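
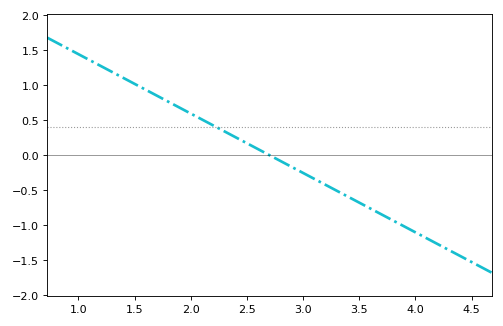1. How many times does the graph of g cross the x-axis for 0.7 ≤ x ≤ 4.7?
1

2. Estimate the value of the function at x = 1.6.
0.935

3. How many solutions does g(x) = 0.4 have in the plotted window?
1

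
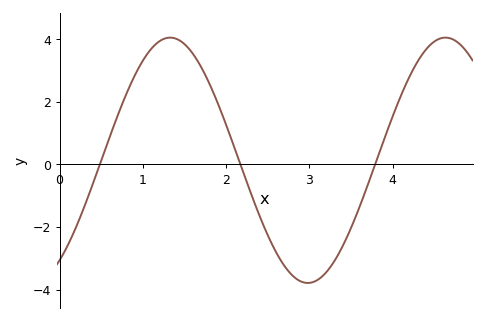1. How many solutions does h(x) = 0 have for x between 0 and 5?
3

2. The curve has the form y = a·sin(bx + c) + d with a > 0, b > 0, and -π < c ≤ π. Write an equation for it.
y = 3.92sin(1.9x - 0.95) + 0.13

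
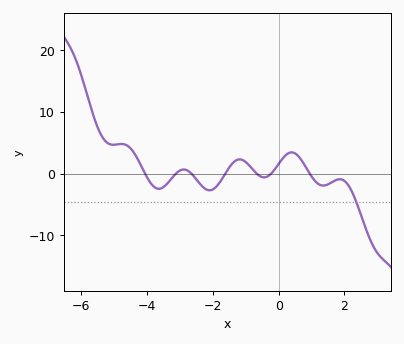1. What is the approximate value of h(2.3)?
-4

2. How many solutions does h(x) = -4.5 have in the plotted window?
1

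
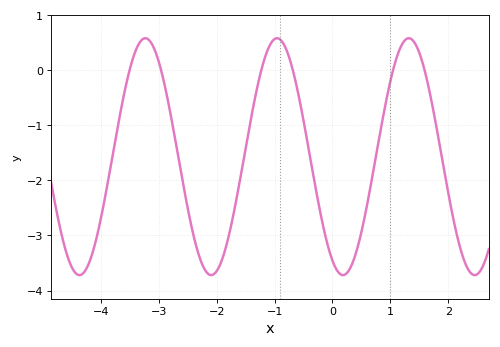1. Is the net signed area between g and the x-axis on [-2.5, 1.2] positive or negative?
negative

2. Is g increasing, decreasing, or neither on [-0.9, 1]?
neither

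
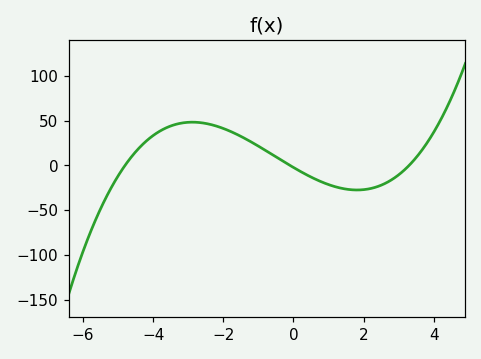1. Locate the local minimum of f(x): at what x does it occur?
1.8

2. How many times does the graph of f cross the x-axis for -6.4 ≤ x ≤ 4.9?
3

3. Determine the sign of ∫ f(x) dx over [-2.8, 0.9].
positive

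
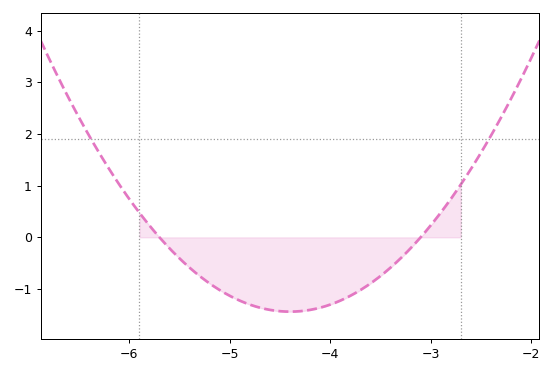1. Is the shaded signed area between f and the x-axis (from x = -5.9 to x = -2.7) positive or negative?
negative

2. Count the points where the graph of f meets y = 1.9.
2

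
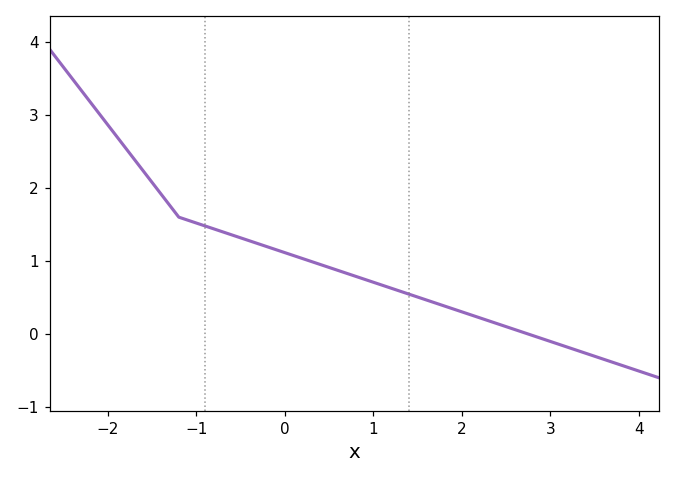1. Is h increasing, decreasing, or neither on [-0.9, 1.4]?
decreasing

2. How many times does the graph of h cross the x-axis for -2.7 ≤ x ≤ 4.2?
1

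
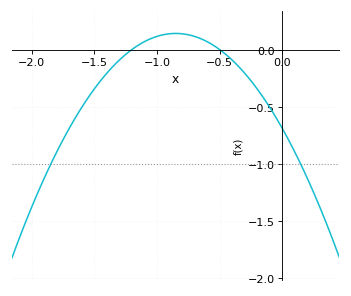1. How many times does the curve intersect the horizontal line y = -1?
2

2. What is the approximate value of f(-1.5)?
-0.345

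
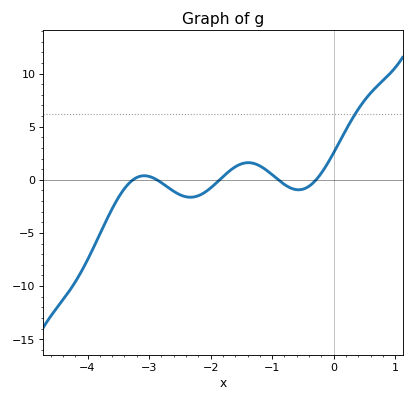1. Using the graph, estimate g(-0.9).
0.001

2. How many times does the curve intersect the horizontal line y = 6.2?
1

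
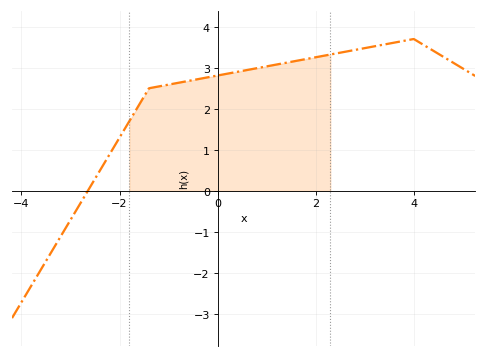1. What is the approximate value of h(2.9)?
3.46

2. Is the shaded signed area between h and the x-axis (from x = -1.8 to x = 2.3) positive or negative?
positive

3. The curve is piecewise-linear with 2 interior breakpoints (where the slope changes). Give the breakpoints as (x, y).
(-1.4, 2.5); (4, 3.7)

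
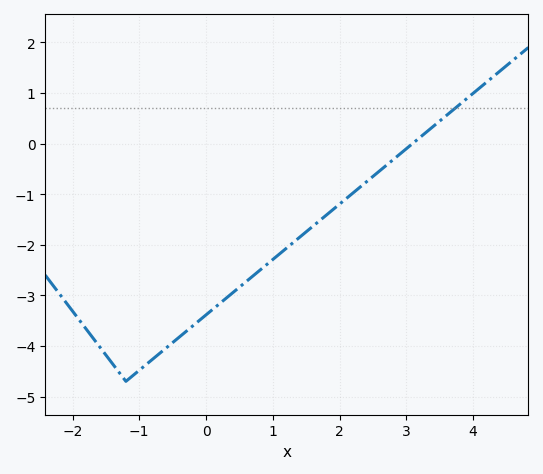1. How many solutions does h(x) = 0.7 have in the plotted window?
1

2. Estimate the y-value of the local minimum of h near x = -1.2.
-4.7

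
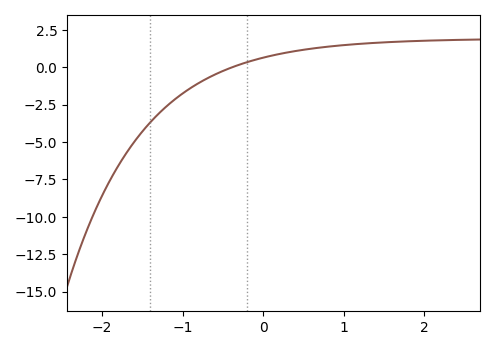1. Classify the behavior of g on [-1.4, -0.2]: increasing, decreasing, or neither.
increasing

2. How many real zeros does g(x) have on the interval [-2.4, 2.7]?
1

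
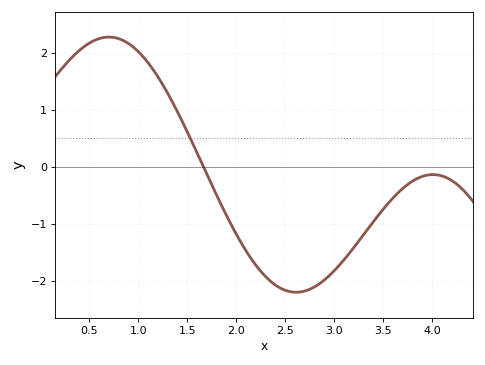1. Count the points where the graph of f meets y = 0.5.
1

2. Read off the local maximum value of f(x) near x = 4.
-0.14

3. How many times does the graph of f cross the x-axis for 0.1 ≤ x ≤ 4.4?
1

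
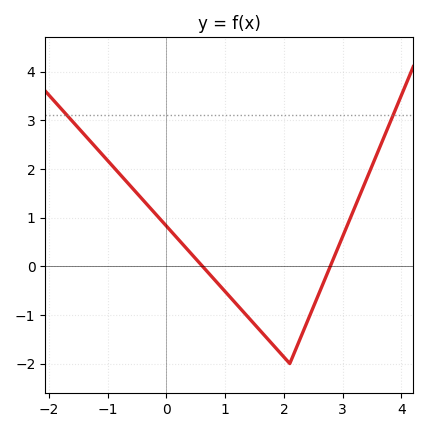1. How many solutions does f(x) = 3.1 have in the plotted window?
2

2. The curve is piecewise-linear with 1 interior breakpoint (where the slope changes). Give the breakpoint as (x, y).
(2.1, -2)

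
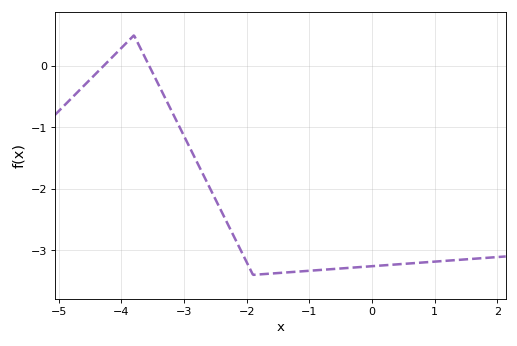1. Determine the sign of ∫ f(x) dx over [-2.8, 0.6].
negative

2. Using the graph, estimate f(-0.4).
-3.3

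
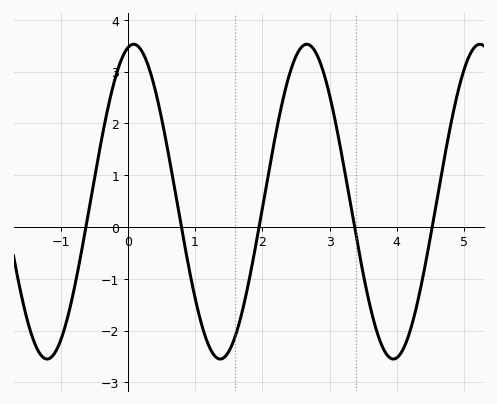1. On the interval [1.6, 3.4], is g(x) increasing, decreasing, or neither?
neither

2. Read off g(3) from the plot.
2.55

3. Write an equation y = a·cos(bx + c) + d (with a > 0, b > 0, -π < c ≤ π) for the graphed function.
y = 3.04cos(2.44x - 0.212) + 0.49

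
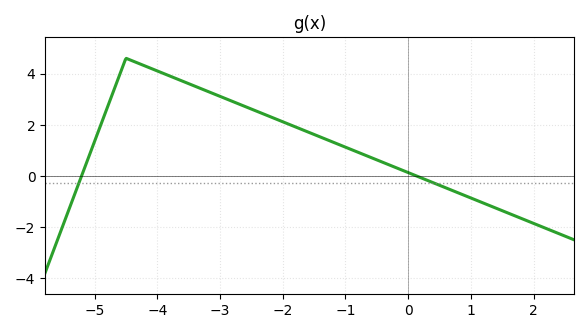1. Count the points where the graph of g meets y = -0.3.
2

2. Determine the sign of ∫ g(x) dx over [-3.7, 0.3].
positive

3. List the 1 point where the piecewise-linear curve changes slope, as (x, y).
(-4.5, 4.6)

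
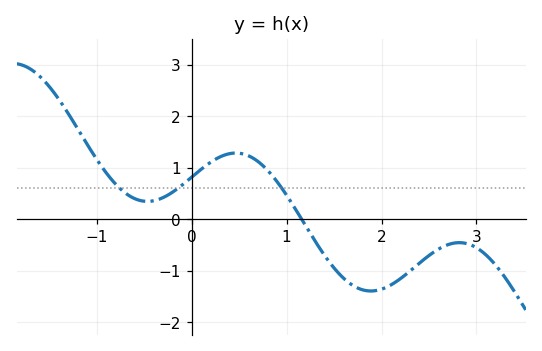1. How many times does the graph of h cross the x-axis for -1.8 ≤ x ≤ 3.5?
1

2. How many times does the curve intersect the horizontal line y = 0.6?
3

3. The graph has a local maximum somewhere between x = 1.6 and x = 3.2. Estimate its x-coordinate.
2.82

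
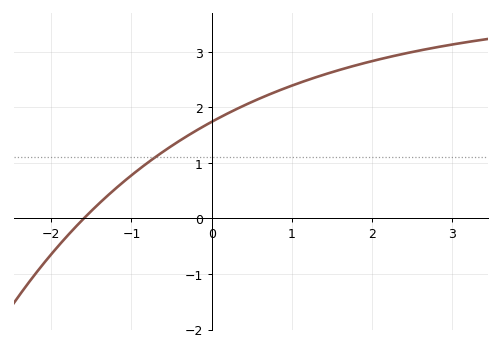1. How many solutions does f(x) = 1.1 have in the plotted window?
1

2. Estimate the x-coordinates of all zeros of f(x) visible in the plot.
-1.6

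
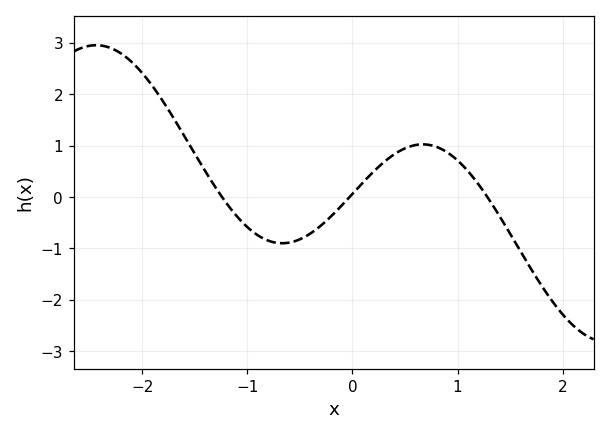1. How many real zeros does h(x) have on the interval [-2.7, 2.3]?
3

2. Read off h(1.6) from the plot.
-1.1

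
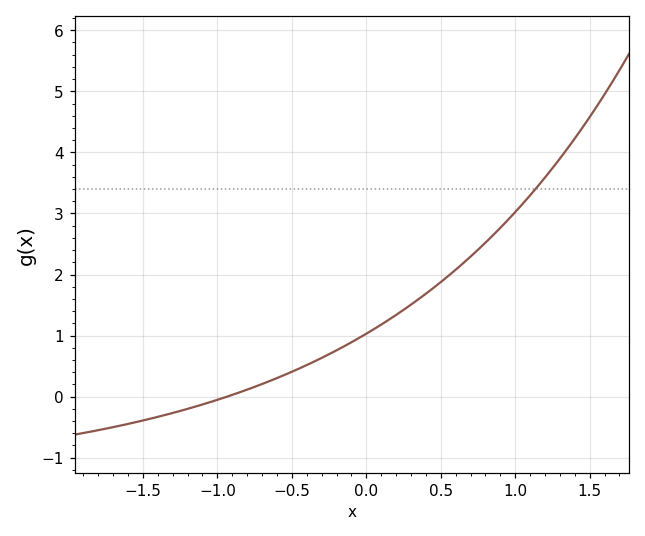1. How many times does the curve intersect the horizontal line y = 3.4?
1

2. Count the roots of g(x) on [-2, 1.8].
1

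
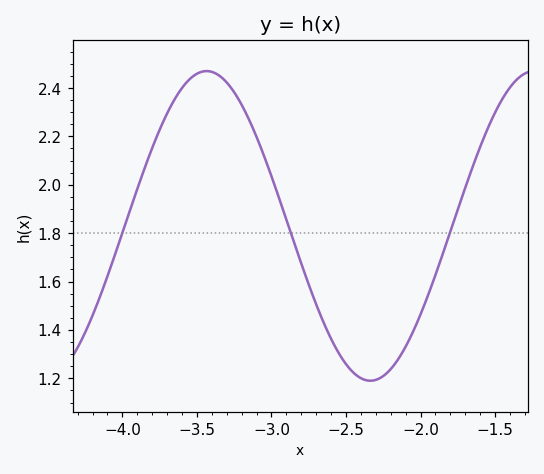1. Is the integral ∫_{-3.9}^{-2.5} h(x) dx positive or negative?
positive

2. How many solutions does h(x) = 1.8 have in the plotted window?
3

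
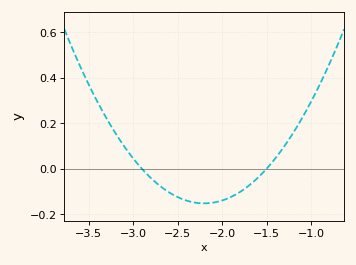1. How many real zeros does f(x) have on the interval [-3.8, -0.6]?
2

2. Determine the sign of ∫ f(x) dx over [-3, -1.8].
negative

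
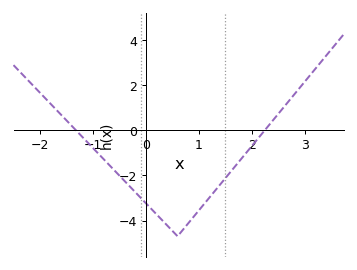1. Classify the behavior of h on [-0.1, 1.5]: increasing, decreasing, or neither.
neither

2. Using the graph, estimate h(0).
-3.23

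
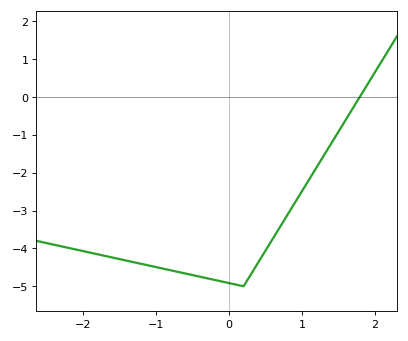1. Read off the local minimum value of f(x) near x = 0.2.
-5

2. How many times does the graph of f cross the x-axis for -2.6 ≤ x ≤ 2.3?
1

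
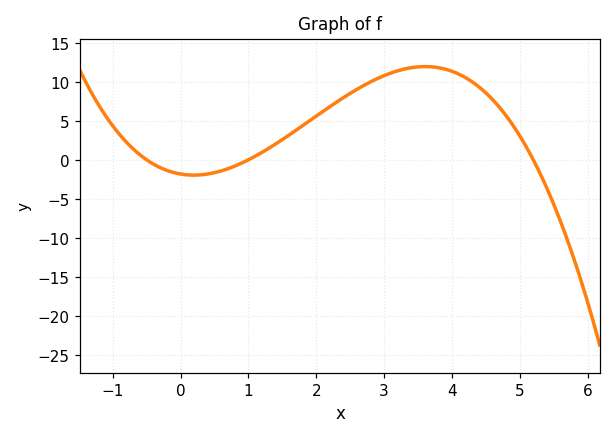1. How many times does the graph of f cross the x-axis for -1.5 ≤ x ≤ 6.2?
3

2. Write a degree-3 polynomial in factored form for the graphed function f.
y = -0.7(x + 0.5)(x - 1)(x - 5.2)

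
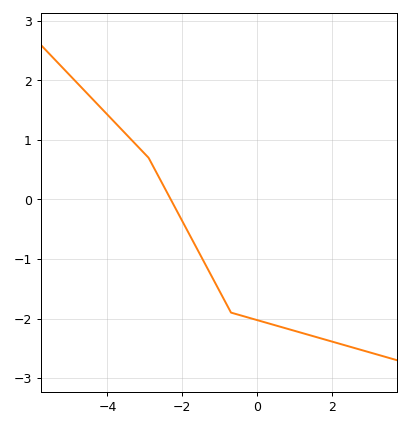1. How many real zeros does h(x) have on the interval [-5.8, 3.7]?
1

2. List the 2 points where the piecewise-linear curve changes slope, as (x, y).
(-2.9, 0.7); (-0.7, -1.9)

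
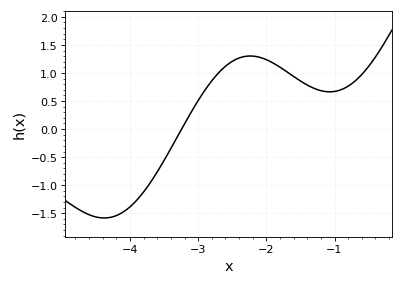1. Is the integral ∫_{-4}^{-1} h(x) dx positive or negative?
positive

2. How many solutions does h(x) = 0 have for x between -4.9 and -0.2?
1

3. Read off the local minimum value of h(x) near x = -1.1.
0.65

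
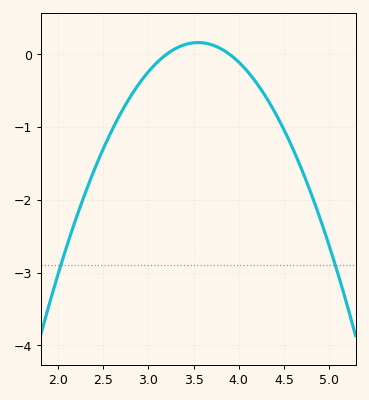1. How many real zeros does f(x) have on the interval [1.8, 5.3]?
2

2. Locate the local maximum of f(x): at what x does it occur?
3.55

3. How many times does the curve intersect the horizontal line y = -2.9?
2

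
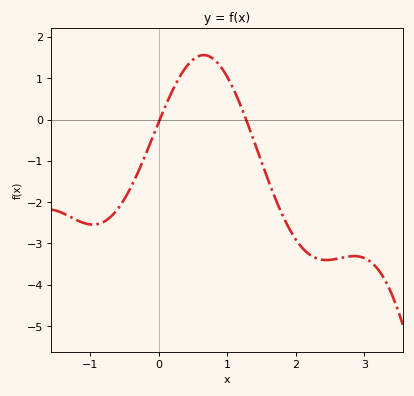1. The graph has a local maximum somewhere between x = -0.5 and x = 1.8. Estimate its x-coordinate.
0.656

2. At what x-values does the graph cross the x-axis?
0.015, 1.28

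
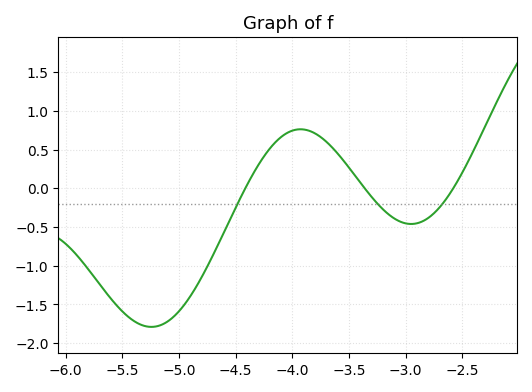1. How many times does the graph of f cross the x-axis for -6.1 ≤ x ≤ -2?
3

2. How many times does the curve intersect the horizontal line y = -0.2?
3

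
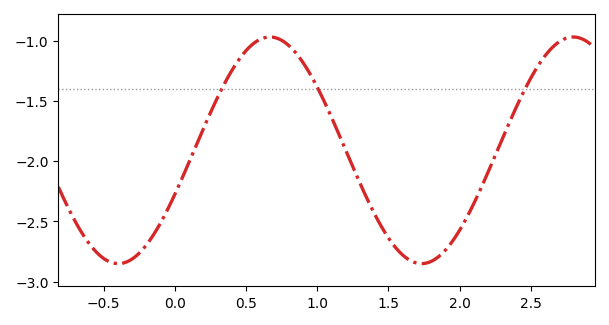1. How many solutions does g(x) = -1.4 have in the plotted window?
3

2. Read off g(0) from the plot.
-2.28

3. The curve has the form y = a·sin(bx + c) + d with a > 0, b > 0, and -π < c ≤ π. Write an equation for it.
y = 0.94sin(2.95x - 0.4) - 1.91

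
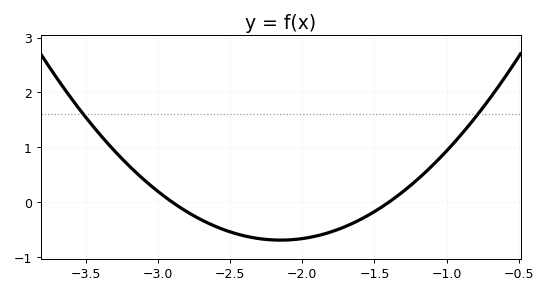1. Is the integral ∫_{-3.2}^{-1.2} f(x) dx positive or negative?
negative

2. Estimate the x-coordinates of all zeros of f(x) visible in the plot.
-2.9, -1.4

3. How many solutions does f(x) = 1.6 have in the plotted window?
2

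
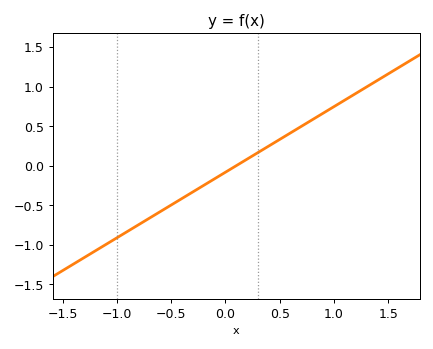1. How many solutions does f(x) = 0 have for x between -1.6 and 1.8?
1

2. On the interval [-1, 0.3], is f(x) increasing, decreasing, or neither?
increasing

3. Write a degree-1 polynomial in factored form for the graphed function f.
y = 0.83(x - 0.1)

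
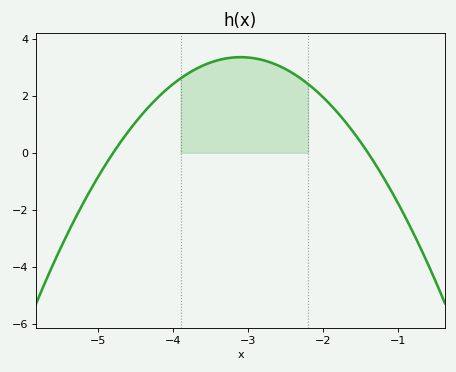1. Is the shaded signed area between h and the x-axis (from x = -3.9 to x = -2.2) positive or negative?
positive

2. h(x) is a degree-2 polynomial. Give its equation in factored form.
y = -1.16(x + 4.8)(x + 1.4)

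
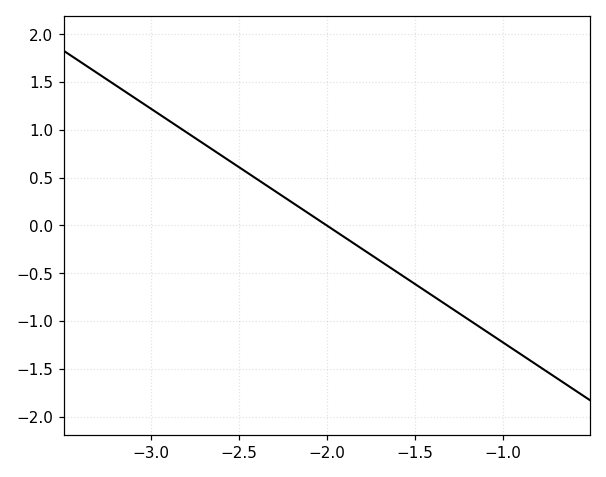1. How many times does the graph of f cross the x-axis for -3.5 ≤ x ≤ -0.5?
1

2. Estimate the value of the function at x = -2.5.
0.6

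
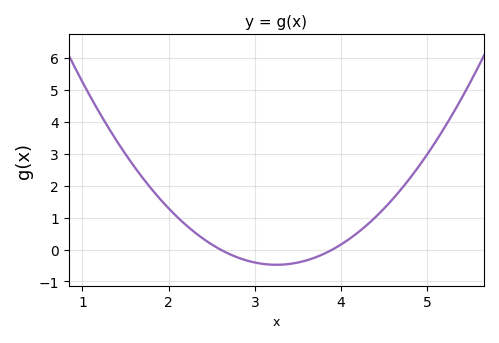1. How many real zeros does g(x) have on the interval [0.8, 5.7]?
2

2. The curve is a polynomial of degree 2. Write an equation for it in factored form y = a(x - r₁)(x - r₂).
y = 1.13(x - 2.6)(x - 3.9)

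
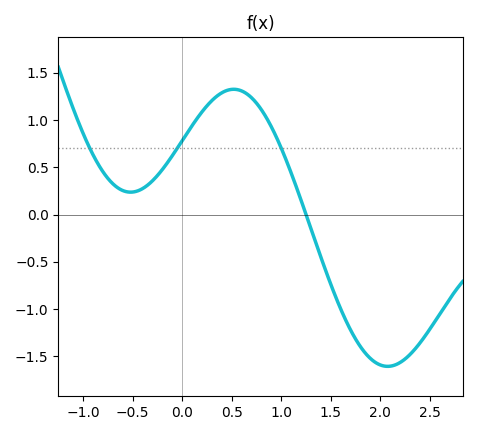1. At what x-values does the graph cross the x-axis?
1.3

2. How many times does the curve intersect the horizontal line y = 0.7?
3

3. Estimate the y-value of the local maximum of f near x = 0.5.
1.35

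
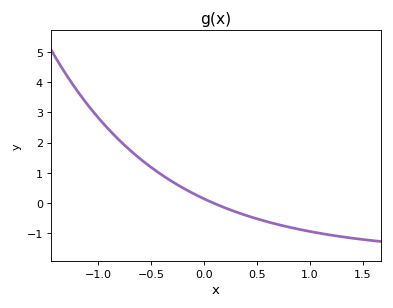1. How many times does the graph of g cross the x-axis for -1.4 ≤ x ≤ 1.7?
1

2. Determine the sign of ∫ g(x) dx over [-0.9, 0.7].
positive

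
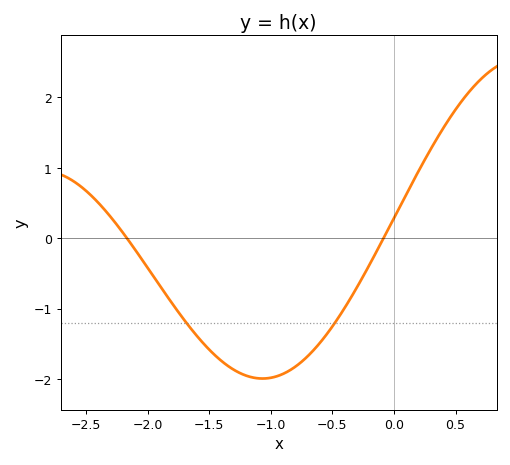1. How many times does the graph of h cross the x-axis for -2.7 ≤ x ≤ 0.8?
2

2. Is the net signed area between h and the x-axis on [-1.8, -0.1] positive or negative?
negative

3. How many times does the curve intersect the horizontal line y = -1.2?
2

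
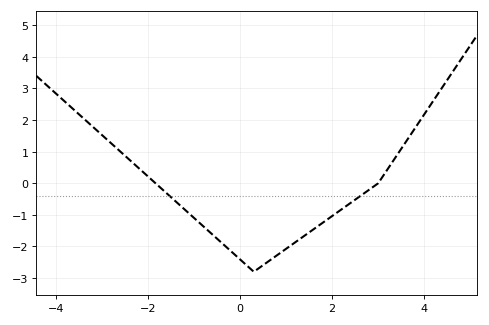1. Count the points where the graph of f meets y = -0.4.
2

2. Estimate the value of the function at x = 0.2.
-2.67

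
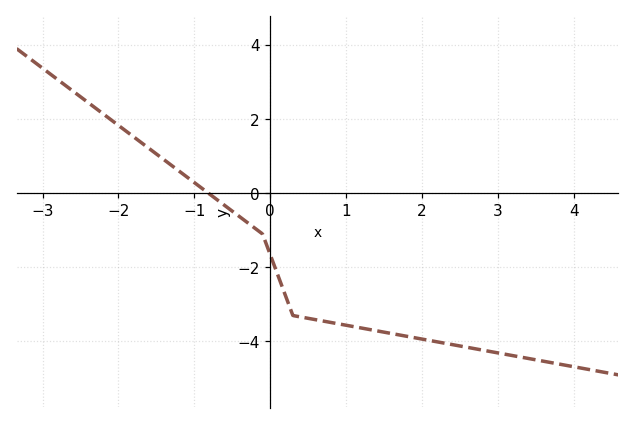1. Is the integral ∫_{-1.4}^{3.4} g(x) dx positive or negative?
negative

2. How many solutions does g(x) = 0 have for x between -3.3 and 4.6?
1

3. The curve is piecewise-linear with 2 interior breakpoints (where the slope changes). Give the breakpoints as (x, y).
(-0.1, -1.1); (0.3, -3.3)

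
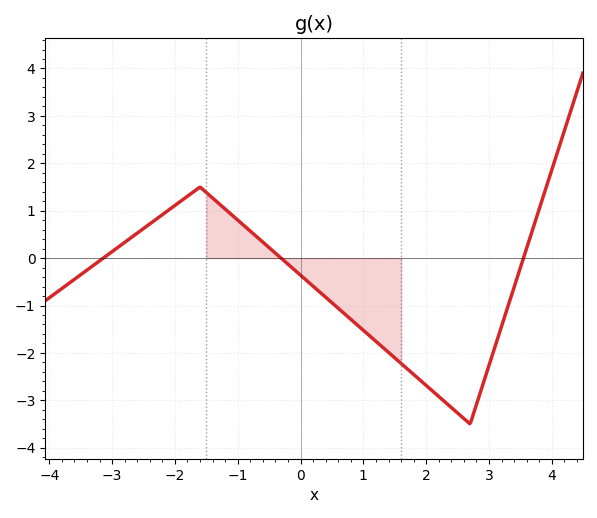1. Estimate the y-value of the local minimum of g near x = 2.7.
-3.5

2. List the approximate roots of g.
-3.14, -0.31, 3.55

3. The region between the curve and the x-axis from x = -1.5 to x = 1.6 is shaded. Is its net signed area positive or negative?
negative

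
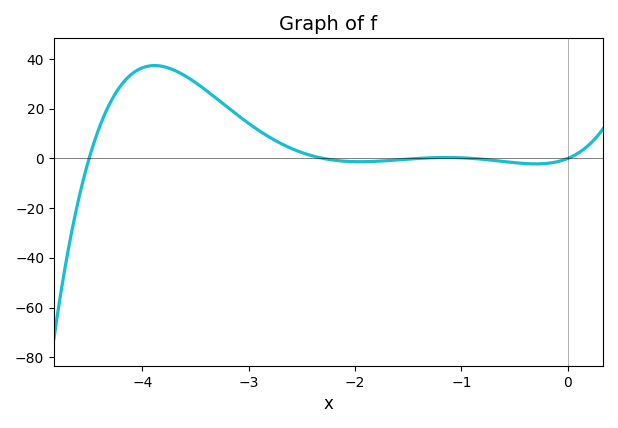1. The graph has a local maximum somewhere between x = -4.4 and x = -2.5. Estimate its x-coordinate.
-3.89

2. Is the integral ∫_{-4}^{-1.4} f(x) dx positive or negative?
positive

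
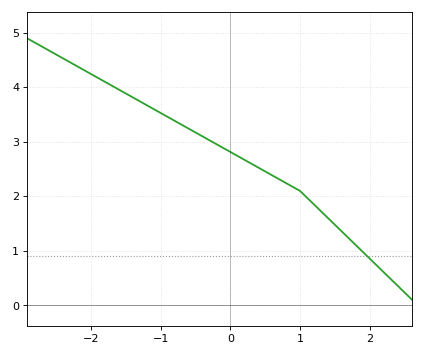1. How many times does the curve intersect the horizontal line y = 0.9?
1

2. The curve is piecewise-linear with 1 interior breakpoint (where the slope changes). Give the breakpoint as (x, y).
(1, 2.1)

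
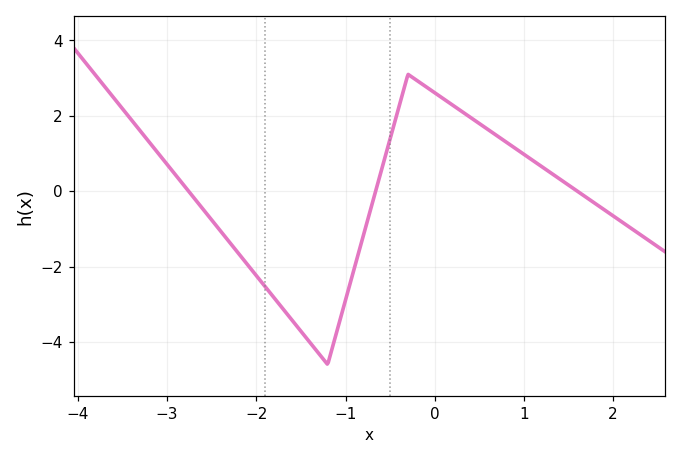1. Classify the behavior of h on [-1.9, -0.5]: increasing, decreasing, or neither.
neither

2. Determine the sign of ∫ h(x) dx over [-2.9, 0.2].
negative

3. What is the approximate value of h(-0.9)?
-2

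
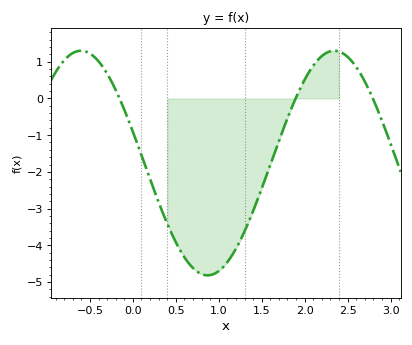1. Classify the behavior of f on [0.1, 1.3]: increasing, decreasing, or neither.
neither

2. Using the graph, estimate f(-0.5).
1.2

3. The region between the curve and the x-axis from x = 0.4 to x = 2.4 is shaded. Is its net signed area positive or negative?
negative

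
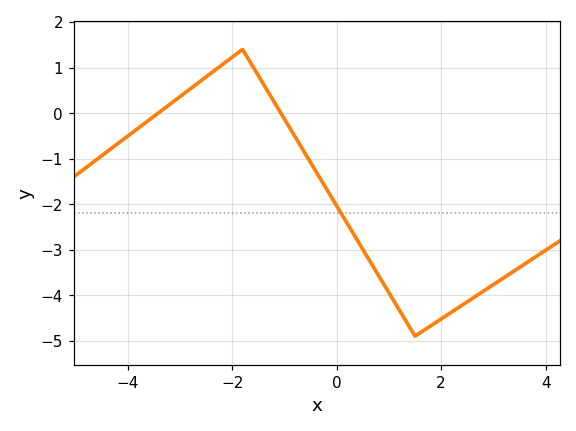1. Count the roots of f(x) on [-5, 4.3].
2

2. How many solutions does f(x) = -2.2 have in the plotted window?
1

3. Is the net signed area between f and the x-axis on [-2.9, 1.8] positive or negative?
negative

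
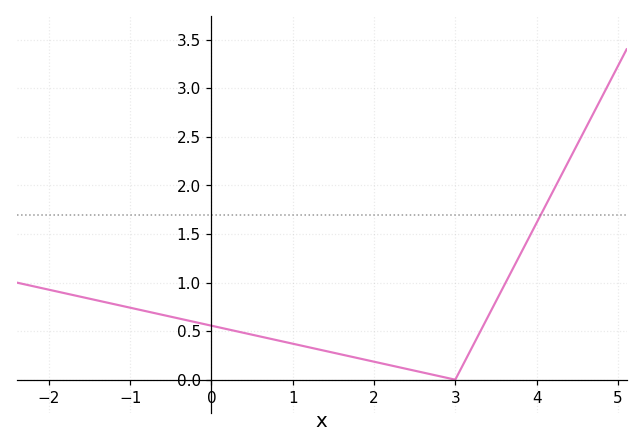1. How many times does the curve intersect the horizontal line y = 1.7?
1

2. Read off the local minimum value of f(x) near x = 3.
0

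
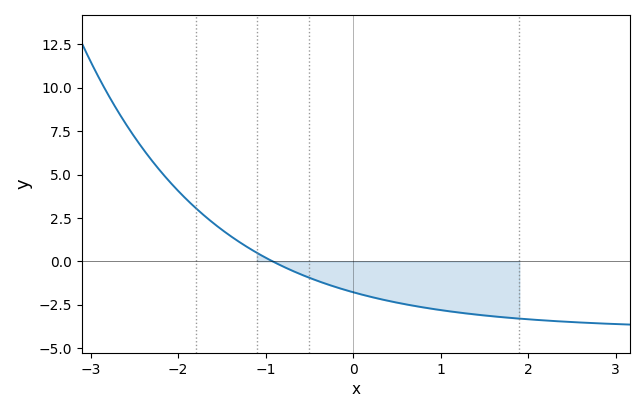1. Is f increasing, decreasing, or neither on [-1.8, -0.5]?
decreasing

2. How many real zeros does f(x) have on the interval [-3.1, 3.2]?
1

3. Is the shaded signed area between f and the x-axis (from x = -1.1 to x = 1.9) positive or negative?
negative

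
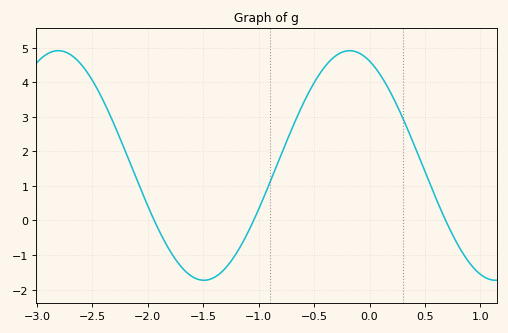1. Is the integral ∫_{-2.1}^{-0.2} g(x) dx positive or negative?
positive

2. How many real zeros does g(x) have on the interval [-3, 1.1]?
3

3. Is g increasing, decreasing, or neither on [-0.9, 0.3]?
neither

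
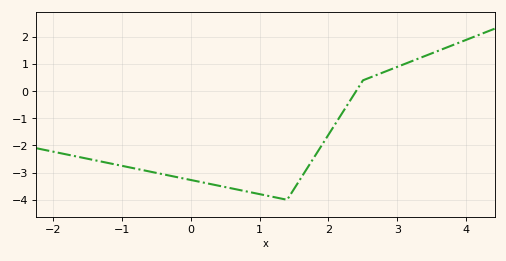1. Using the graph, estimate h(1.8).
-2.4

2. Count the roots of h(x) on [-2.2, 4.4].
1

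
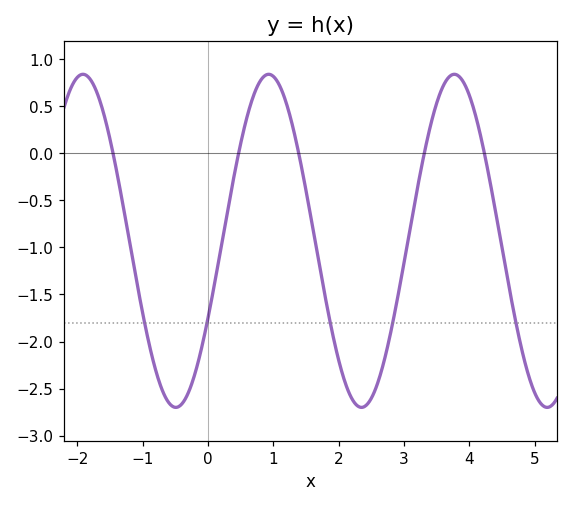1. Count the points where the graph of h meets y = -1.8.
5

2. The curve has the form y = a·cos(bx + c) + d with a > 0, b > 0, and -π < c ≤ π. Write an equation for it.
y = 1.77cos(2.21x - 2.05) - 0.93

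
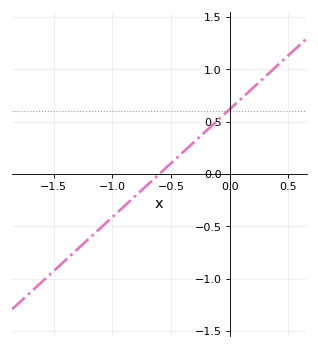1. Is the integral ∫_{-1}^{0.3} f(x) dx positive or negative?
positive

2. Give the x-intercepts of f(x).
-0.6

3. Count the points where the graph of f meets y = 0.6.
1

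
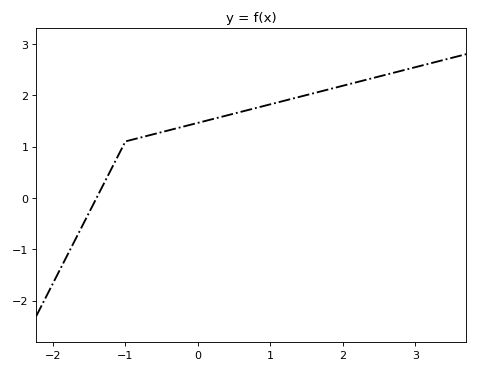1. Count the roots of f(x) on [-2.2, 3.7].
1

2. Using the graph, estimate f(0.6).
1.7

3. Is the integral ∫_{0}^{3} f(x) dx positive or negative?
positive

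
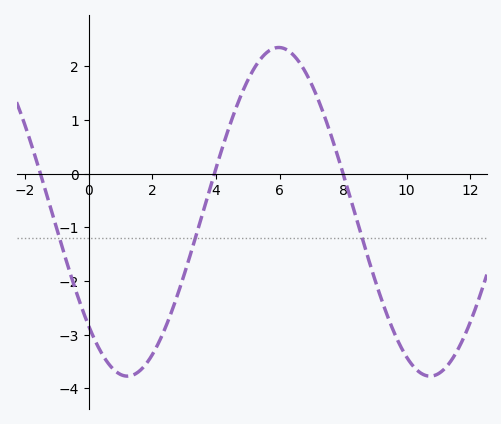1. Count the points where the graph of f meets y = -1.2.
3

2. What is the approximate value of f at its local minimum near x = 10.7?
-3.8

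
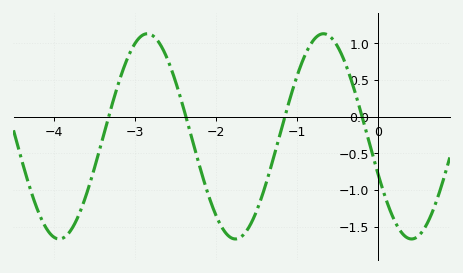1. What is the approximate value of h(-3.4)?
-0.3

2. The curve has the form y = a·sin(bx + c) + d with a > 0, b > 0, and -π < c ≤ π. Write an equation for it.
y = 1.4sin(2.9x - 2.8) - 0.27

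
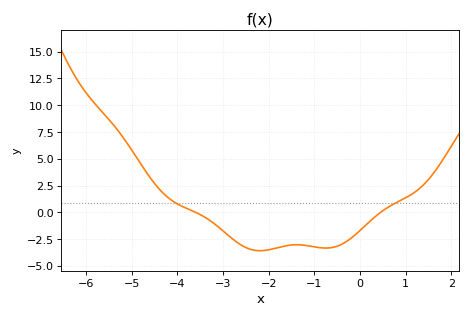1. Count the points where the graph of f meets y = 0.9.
2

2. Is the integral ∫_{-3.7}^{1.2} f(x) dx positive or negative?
negative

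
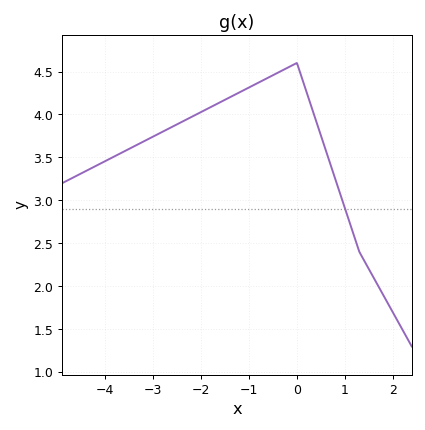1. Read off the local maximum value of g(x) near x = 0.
4.6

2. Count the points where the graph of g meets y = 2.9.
1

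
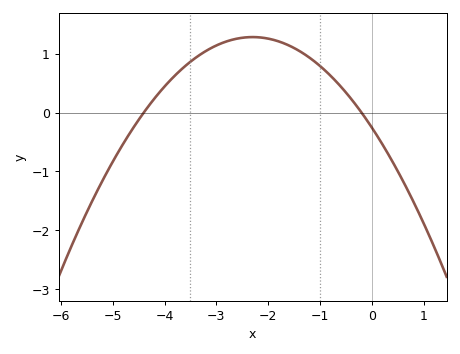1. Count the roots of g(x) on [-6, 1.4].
2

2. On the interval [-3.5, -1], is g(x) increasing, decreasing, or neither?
neither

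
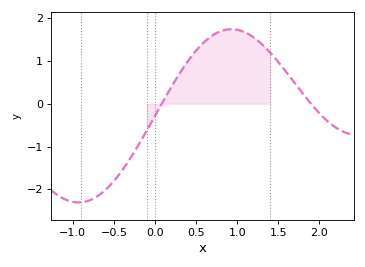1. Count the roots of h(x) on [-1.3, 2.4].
2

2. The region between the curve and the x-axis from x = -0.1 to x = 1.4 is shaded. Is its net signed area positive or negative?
positive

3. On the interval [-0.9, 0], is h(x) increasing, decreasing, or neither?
increasing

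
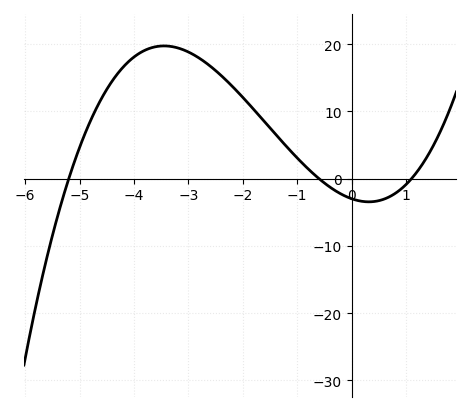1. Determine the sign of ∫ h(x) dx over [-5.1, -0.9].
positive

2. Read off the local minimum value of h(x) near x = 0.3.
-3.45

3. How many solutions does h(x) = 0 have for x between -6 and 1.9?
3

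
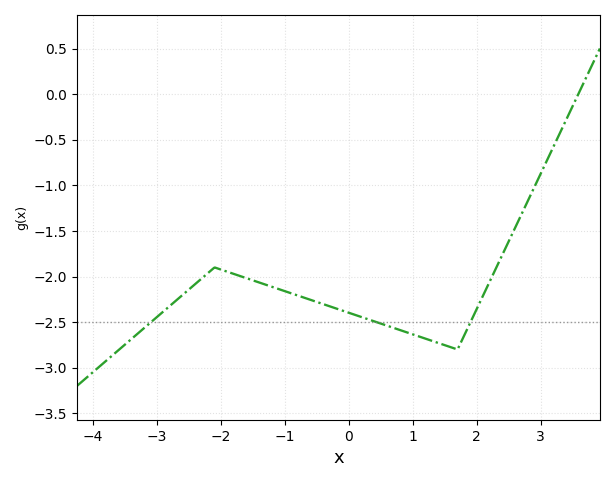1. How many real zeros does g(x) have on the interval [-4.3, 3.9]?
1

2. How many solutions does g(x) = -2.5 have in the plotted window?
3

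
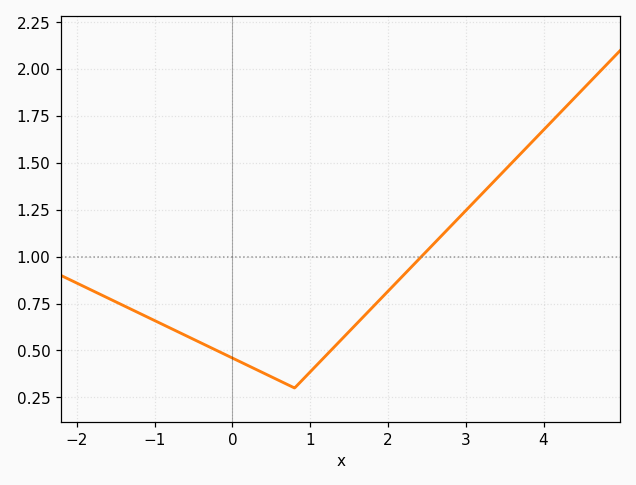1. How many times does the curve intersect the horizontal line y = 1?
1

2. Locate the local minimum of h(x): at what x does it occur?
0.8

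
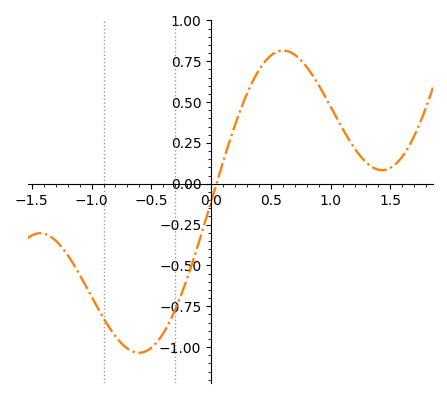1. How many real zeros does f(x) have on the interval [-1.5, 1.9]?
1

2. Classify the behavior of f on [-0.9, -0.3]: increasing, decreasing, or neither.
neither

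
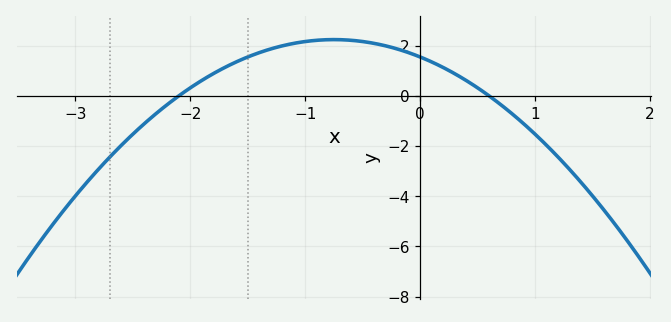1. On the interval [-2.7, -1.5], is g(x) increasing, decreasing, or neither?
increasing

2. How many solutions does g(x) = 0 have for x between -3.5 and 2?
2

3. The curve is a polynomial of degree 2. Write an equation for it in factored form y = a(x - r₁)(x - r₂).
y = -1.23(x + 2.1)(x - 0.6)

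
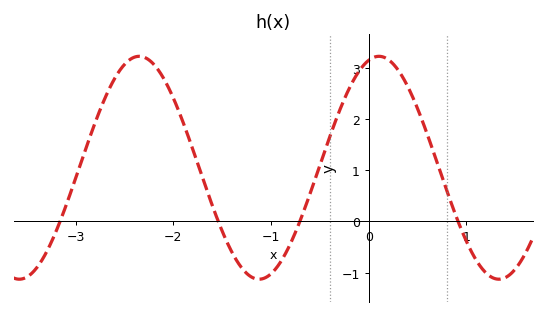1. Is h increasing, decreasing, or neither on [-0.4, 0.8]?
neither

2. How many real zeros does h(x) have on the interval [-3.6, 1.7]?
4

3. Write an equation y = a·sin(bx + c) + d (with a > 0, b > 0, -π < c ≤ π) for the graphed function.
y = 2.18sin(2.56x + 1.3) + 1.05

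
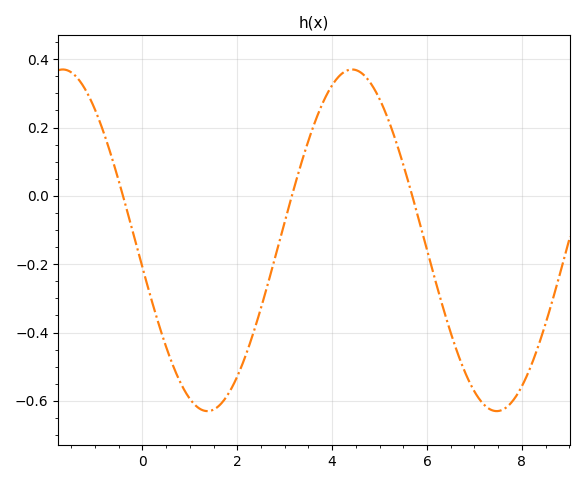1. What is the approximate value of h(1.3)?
-0.629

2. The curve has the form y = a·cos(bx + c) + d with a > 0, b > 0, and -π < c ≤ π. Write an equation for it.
y = 0.5cos(1.03x + 1.73) - 0.13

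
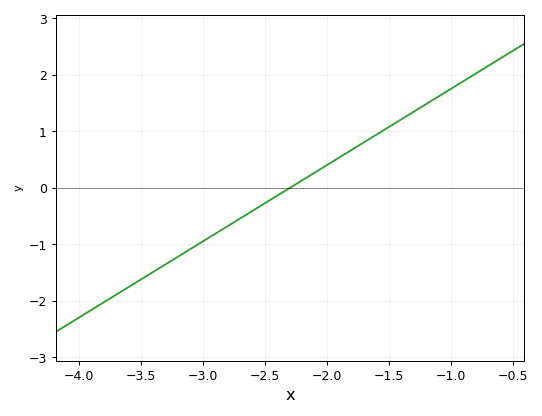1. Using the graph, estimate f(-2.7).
-0.54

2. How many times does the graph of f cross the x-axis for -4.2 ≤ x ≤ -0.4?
1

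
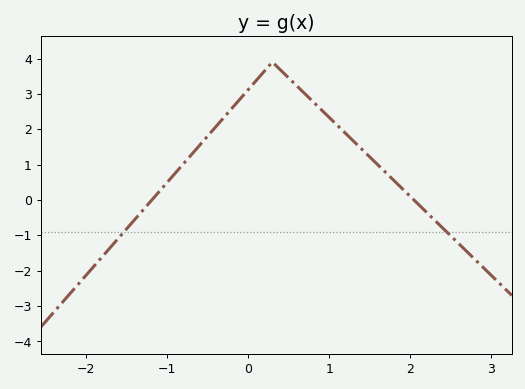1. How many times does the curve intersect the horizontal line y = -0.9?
2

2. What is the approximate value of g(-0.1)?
2.85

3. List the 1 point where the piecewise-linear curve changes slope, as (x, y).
(0.3, 3.9)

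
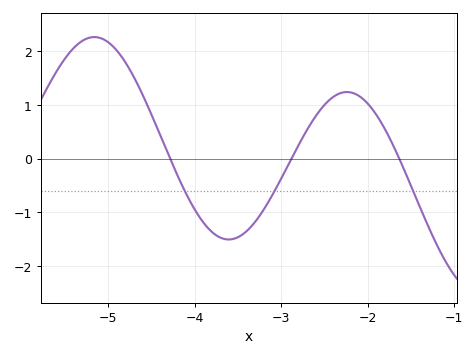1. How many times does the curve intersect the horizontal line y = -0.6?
3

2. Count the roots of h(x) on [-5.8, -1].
3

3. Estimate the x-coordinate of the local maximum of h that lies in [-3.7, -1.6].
-2.24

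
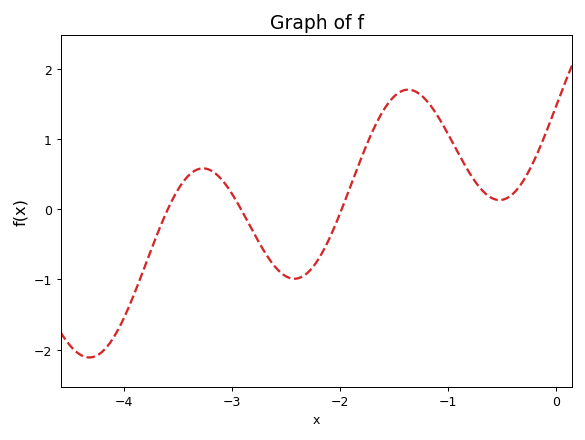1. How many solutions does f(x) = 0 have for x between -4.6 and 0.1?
3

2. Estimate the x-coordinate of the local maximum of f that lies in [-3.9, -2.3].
-3.27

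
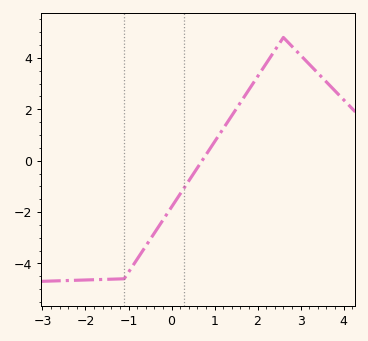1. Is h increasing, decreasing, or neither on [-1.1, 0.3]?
increasing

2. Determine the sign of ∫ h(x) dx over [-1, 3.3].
positive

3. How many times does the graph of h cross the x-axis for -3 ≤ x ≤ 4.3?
1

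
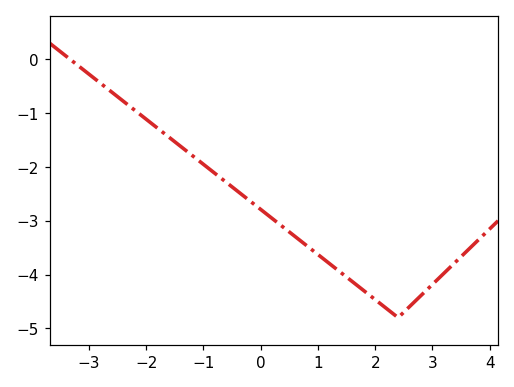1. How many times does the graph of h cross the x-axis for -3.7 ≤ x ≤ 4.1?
1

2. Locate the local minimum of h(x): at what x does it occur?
2.4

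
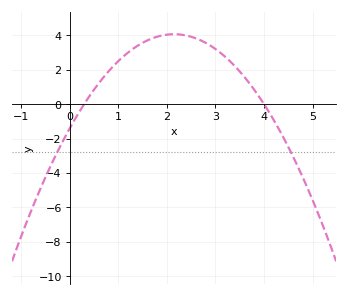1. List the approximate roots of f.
0.3, 4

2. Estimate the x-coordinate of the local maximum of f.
2.2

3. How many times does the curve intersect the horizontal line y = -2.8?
2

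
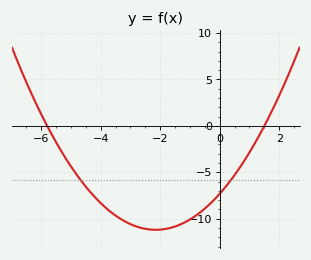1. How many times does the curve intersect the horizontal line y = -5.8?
2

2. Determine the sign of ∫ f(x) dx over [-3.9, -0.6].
negative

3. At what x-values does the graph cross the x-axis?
-5.8, 1.6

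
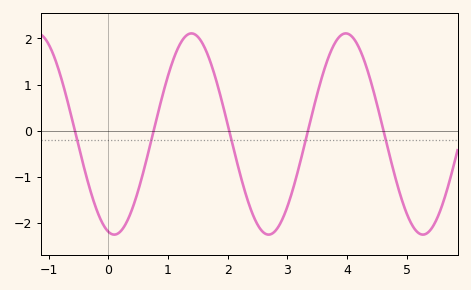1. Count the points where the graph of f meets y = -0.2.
5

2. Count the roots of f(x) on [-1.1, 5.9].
5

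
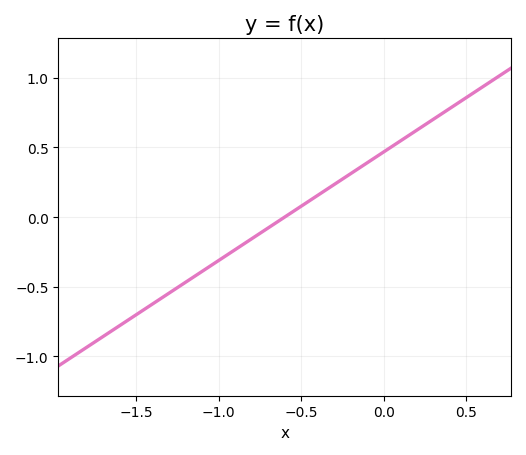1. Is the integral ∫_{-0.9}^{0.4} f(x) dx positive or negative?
positive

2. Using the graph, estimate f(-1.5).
-0.702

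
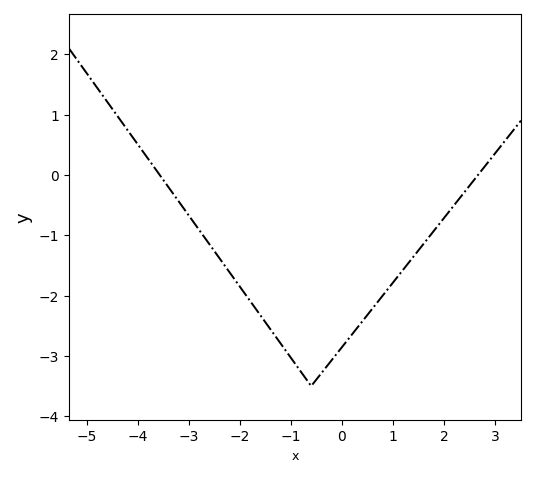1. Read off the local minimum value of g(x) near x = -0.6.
-3.5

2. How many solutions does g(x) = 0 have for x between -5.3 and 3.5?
2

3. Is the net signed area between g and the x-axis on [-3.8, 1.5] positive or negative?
negative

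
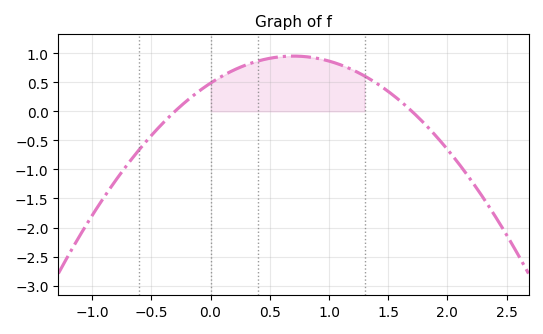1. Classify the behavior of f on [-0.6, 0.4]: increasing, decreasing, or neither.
increasing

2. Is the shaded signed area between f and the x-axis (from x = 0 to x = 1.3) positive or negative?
positive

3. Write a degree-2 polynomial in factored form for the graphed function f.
y = -0.95(x + 0.3)(x - 1.7)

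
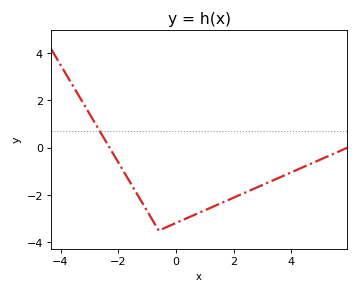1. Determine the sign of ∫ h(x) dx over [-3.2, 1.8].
negative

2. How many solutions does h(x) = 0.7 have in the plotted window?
1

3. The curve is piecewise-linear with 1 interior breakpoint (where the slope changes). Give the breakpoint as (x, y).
(-0.6, -3.5)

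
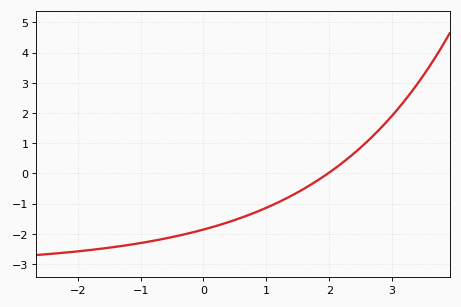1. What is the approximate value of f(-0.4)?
-2.06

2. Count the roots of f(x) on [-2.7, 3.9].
1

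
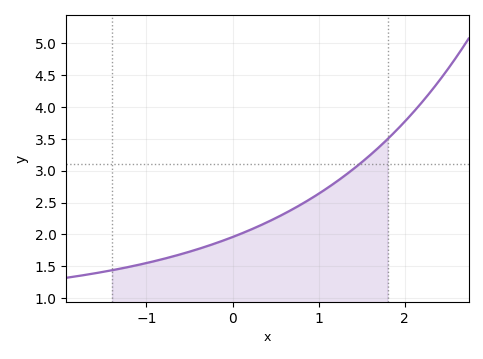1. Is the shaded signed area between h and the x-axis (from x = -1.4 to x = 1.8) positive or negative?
positive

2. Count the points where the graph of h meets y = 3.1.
1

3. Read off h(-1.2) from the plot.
1.49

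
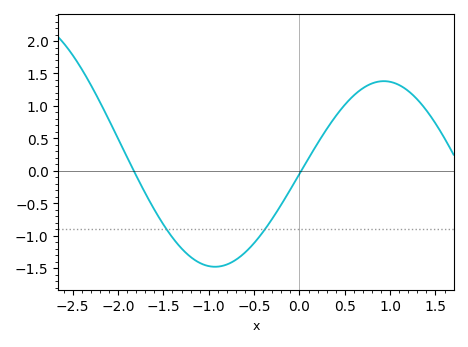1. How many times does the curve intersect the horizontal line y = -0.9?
2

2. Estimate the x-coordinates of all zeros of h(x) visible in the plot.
-1.83, 0.02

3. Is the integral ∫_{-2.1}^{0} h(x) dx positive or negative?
negative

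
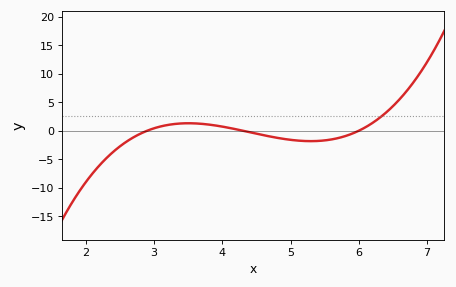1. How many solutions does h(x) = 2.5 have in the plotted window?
1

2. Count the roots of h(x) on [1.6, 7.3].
3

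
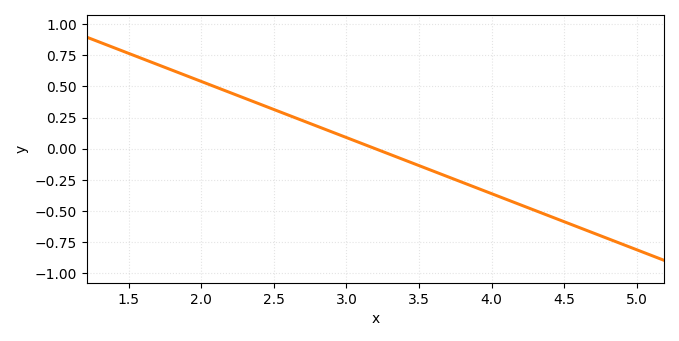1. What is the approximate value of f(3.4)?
-0.1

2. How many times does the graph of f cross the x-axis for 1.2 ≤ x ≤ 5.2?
1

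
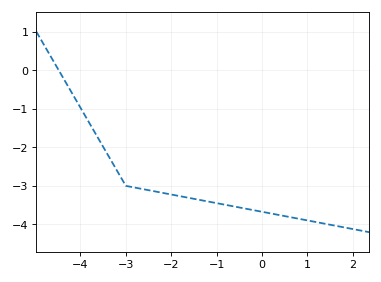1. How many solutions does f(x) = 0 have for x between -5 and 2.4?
1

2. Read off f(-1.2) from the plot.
-3.4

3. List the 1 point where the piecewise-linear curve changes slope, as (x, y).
(-3, -3)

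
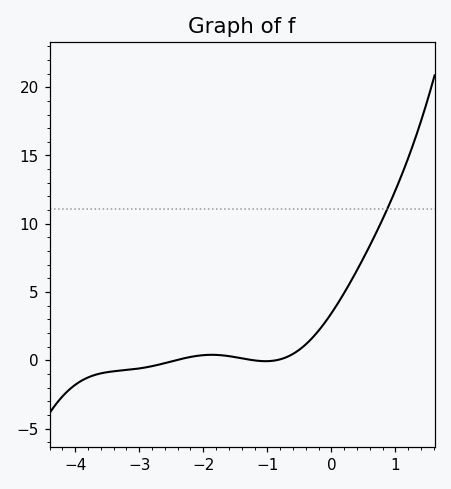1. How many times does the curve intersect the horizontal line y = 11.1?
1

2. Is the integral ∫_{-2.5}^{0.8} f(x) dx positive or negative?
positive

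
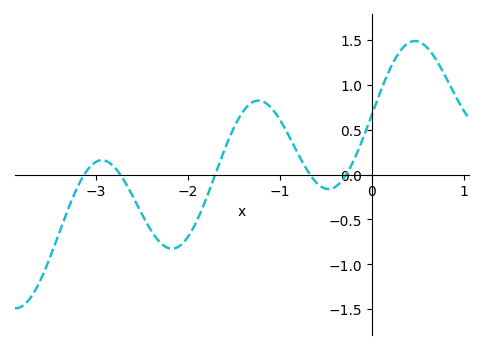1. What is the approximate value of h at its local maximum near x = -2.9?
0.15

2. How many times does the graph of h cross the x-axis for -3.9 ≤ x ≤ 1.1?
5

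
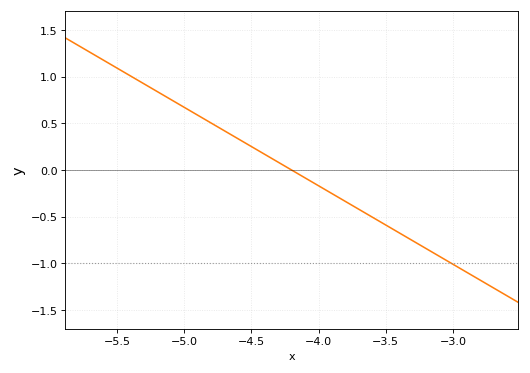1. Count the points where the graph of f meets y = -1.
1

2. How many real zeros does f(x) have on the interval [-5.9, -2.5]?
1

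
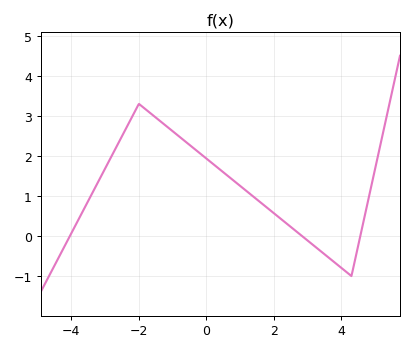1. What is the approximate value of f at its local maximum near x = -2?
3.3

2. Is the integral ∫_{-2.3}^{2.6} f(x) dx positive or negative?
positive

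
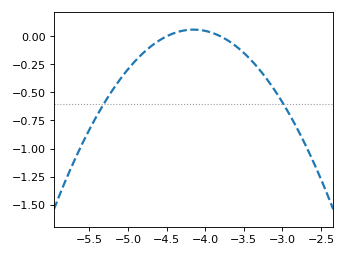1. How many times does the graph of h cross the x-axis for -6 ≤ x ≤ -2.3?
2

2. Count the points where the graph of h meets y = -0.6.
2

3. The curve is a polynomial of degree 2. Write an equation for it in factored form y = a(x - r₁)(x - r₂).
y = -0.49(x + 4.5)(x + 3.8)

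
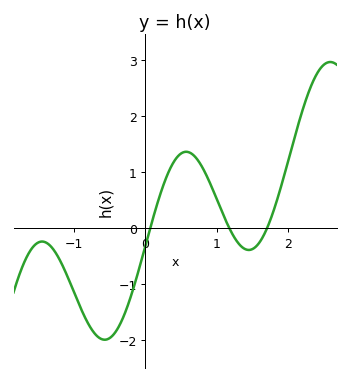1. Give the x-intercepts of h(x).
0.068, 1.18, 1.71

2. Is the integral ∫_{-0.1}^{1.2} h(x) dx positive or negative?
positive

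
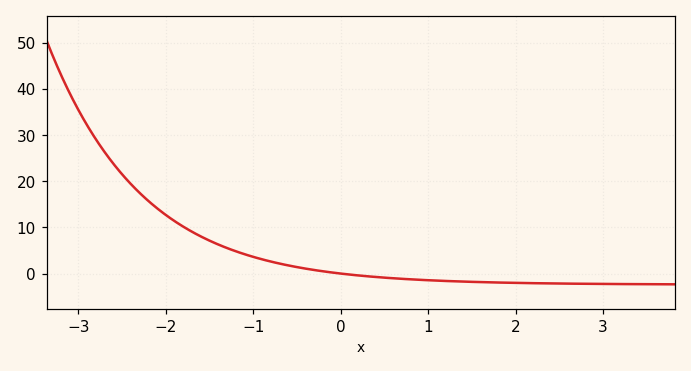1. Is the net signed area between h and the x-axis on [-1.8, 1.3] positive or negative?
positive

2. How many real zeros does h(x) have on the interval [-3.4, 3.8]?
1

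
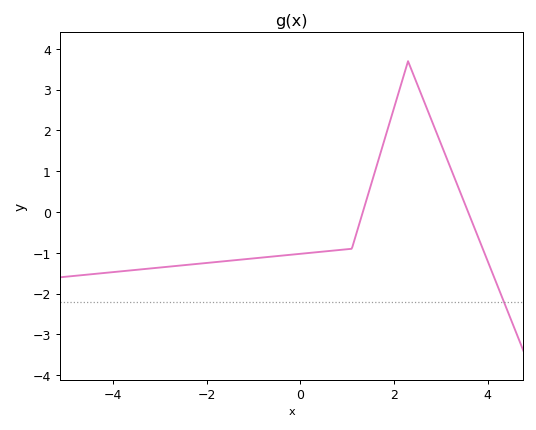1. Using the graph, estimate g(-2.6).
-1.31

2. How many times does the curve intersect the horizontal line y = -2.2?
1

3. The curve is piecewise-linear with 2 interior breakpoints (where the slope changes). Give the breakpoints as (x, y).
(1.1, -0.9); (2.3, 3.7)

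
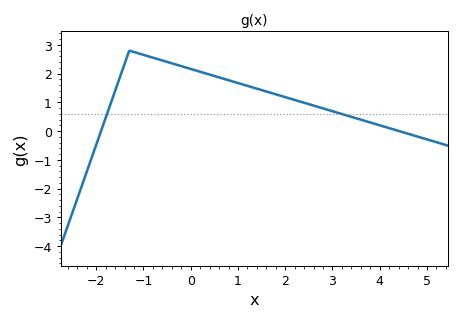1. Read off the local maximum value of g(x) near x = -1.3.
2.8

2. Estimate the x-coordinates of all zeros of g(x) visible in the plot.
-1.8, 4.4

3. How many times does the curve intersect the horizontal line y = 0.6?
2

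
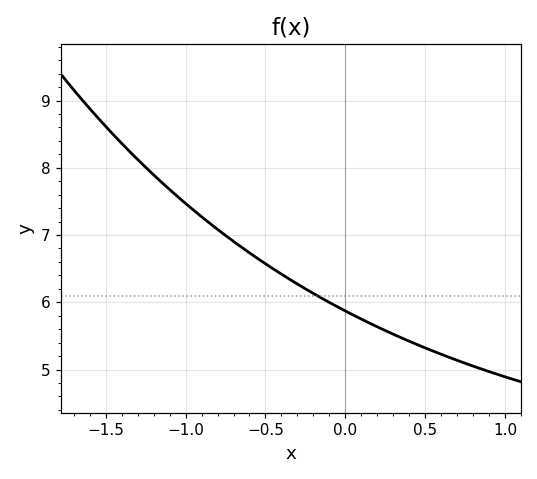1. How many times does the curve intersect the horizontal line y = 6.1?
1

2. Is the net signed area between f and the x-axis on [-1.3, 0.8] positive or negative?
positive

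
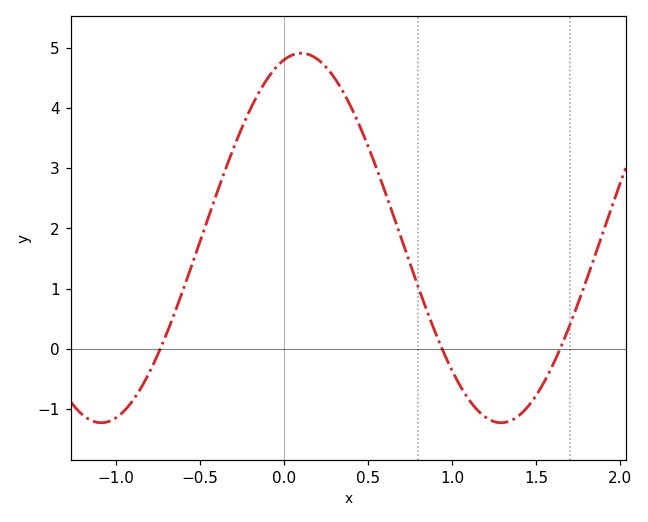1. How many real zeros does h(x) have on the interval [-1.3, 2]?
3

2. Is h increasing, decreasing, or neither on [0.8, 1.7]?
neither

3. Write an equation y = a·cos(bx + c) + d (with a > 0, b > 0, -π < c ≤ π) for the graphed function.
y = 3.07cos(2.6x - 0.27) + 1.84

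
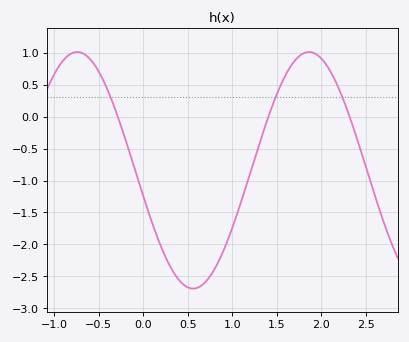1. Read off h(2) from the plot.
0.912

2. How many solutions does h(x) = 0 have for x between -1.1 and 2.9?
3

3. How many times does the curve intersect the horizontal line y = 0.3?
3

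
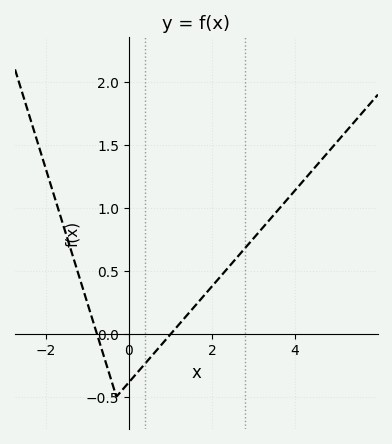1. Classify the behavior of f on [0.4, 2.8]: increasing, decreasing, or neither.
increasing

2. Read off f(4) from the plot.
1.15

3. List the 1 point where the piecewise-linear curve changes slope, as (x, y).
(-0.3, -0.5)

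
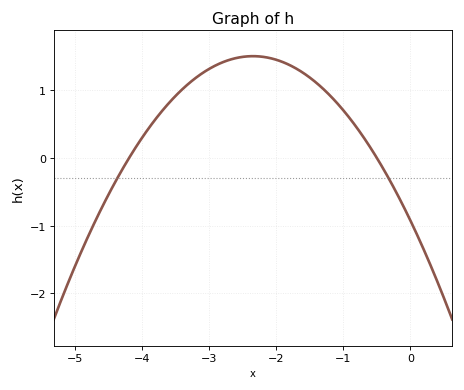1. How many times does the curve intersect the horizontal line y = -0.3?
2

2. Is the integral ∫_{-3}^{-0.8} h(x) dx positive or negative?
positive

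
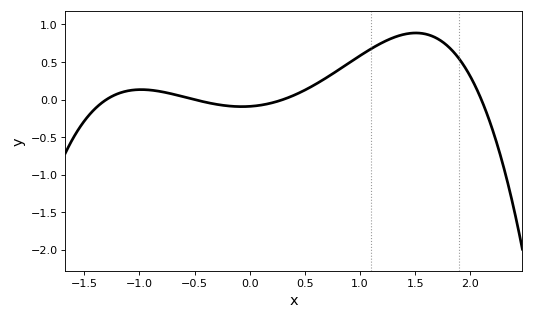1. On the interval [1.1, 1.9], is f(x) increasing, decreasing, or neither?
neither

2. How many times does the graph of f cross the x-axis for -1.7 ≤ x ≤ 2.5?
4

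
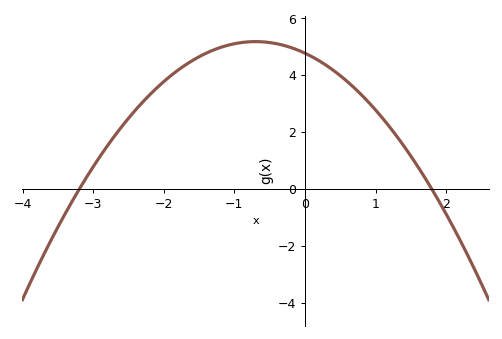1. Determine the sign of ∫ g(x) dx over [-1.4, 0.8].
positive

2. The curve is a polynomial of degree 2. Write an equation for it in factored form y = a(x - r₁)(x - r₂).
y = -0.83(x + 3.2)(x - 1.8)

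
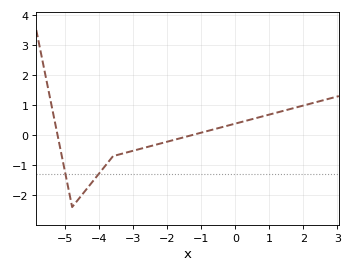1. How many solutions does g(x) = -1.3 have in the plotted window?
2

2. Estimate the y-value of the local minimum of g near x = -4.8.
-2.4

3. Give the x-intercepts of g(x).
-5.2, -1.2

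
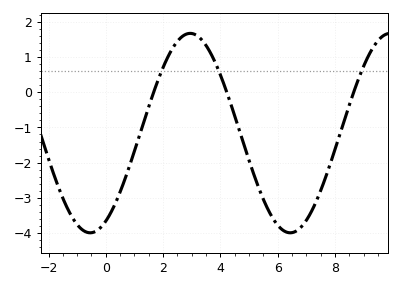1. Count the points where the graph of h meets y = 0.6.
3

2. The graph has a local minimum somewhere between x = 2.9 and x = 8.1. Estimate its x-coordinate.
6.4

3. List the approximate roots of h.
1.6, 4.2, 8.6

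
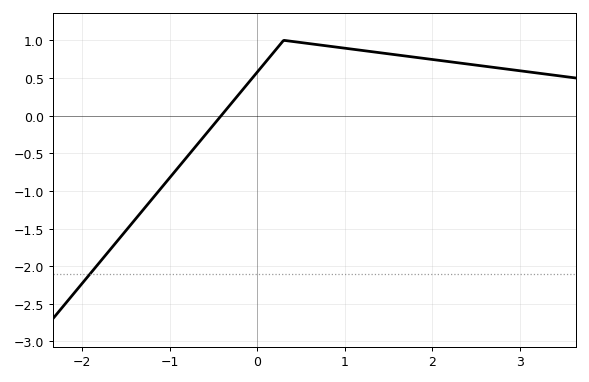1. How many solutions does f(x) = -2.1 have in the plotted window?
1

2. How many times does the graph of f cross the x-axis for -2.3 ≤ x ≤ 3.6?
1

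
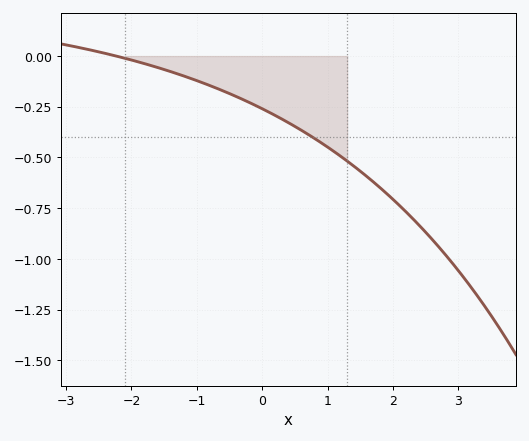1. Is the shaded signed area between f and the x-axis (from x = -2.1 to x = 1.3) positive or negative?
negative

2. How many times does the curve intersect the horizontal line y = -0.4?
1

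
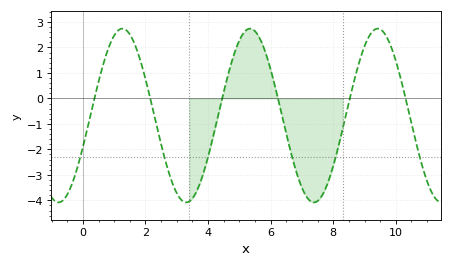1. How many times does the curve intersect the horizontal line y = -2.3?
6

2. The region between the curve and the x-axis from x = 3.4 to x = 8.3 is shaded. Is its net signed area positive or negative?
negative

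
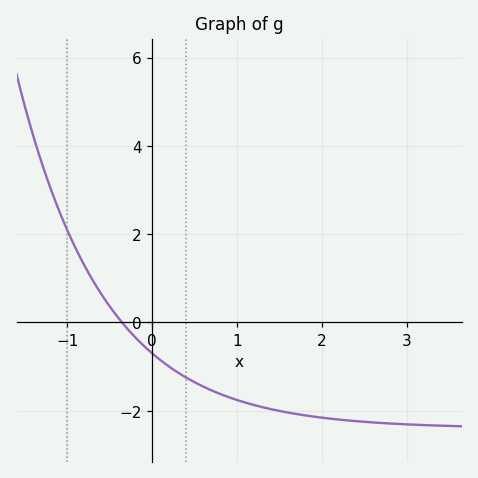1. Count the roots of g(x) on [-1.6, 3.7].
1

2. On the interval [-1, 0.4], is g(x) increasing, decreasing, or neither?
decreasing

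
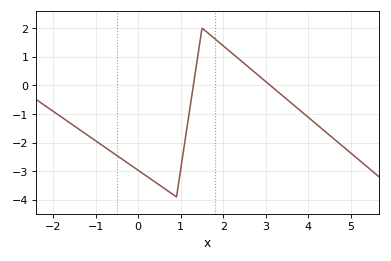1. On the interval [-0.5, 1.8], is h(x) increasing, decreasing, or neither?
neither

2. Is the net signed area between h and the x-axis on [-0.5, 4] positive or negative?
negative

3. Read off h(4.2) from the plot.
-1.37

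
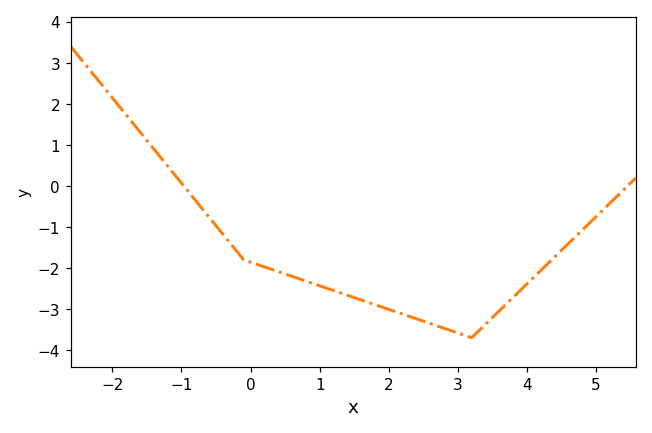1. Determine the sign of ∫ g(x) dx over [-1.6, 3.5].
negative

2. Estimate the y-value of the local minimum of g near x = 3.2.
-3.7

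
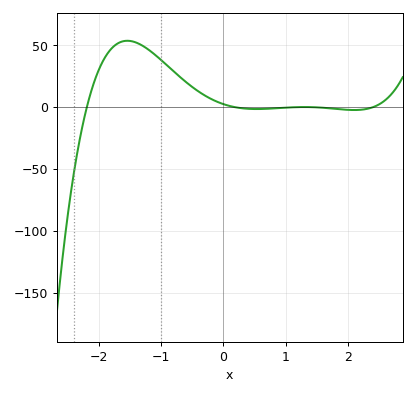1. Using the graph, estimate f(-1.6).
55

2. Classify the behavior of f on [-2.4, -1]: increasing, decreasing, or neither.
neither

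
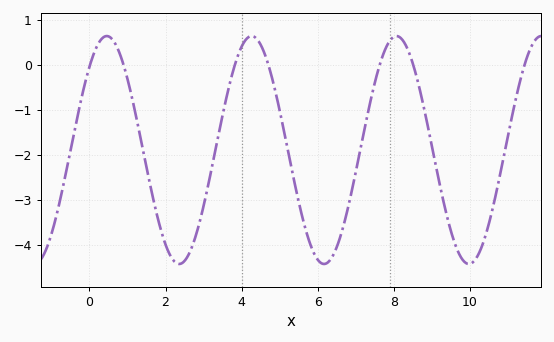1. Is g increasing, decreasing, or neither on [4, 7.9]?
neither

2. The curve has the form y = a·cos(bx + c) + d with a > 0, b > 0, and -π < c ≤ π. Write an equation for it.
y = 2.53cos(1.65x - 0.752) - 1.89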